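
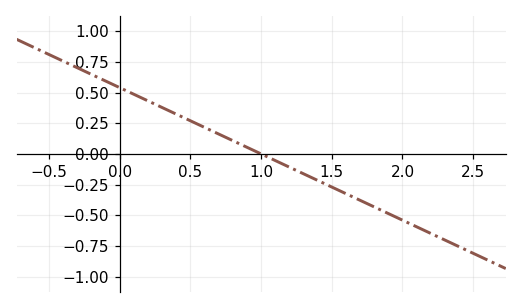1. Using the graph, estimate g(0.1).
0.5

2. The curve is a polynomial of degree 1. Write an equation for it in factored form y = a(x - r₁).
y = -0.54(x - 1)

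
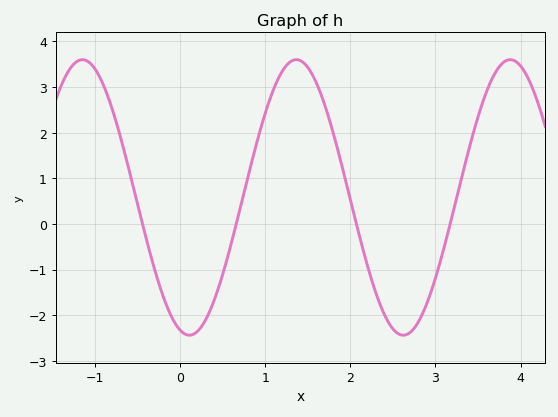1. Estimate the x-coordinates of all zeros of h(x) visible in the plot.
-0.443, 0.659, 2.07, 3.17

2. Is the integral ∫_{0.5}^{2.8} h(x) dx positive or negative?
positive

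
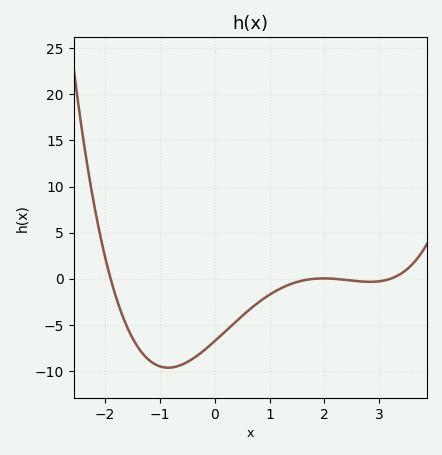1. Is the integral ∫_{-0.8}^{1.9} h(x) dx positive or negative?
negative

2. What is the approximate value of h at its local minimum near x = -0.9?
-9.5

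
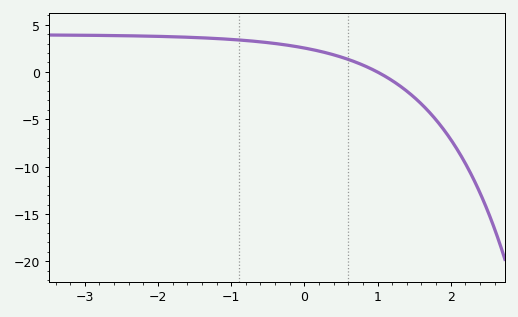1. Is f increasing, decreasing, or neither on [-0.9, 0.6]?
decreasing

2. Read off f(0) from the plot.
2.5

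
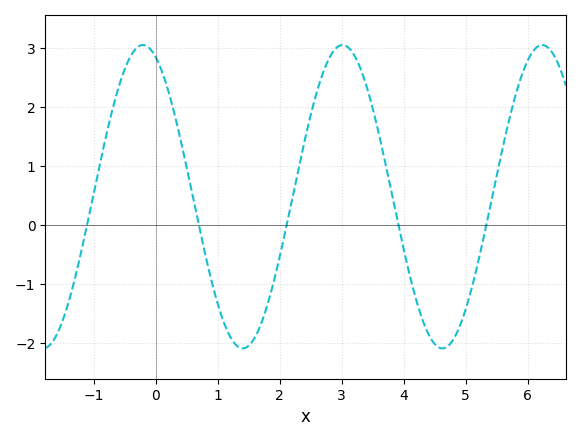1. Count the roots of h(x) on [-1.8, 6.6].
5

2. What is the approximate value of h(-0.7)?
1.96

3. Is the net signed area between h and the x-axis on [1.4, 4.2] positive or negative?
positive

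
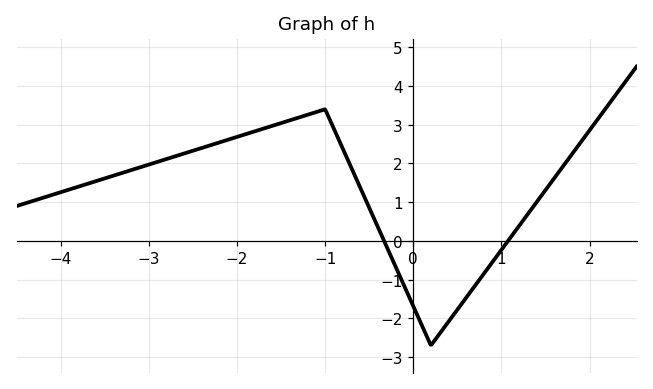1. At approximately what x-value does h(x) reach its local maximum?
-1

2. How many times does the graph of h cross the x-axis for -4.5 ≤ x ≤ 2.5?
2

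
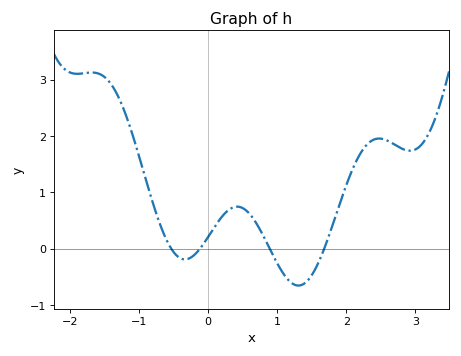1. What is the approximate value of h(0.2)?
0.57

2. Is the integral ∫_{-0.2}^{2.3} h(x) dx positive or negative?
positive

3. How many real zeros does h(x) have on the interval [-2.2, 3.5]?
4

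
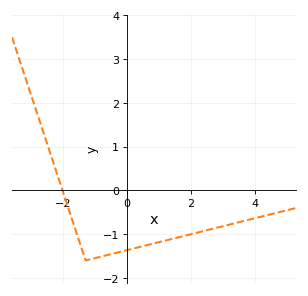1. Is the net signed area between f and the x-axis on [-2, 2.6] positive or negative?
negative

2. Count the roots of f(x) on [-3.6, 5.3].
1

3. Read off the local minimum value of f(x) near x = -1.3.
-1.6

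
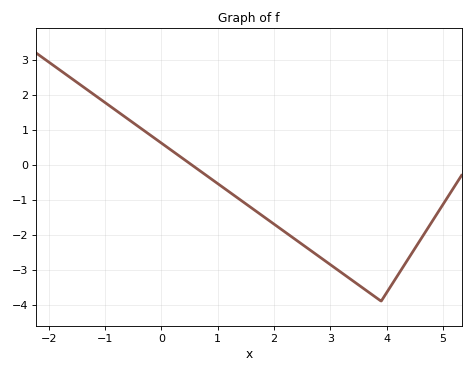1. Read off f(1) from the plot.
-0.5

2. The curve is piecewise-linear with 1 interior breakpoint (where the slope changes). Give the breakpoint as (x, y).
(3.9, -3.9)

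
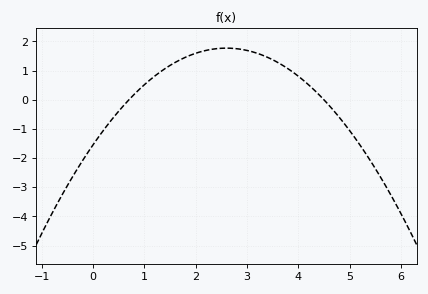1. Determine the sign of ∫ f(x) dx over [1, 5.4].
positive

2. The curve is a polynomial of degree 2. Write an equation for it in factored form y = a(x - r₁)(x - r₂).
y = -0.49(x - 0.7)(x - 4.5)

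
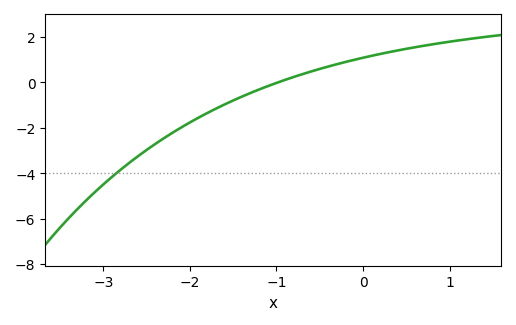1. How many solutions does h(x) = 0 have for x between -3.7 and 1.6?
1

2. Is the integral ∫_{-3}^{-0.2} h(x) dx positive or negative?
negative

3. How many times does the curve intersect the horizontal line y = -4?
1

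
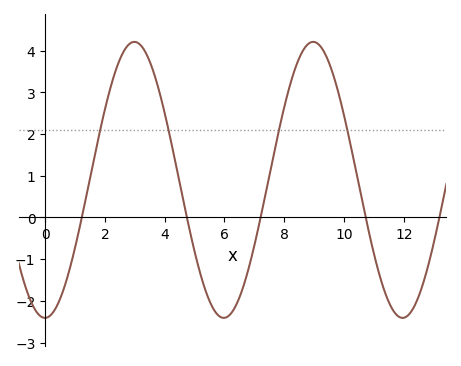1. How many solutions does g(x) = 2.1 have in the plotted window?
4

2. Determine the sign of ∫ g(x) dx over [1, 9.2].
positive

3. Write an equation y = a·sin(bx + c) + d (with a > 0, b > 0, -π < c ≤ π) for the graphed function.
y = 3.31sin(1.1x - 1.6) + 0.9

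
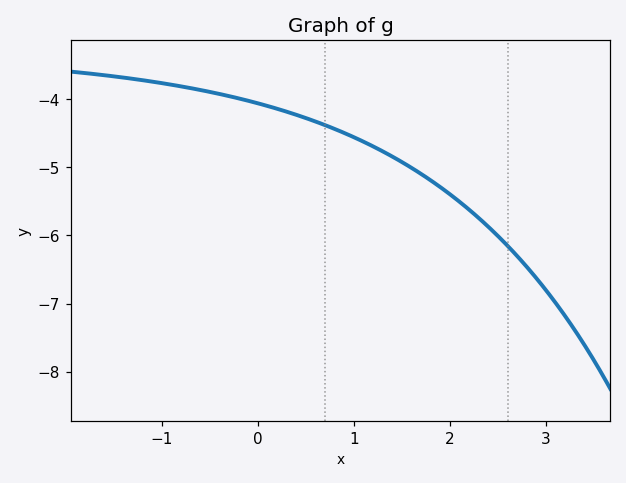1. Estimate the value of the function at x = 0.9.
-4.5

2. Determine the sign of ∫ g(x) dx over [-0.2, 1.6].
negative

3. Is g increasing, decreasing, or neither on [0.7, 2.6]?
decreasing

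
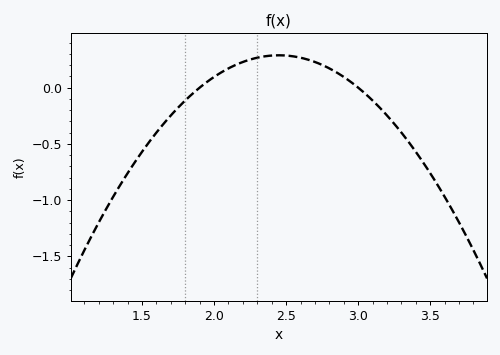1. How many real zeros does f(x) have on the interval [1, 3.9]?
2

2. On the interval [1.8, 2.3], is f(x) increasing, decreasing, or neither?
increasing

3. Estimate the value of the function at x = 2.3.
0.25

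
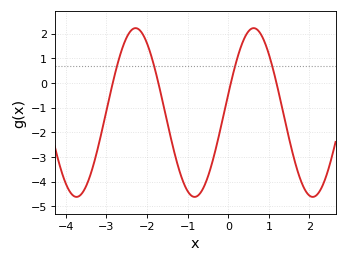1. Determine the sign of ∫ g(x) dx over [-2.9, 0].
negative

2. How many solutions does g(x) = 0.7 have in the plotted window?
4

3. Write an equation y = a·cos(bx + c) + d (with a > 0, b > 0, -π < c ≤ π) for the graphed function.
y = 3.42cos(2.2x - 1.4) - 1.2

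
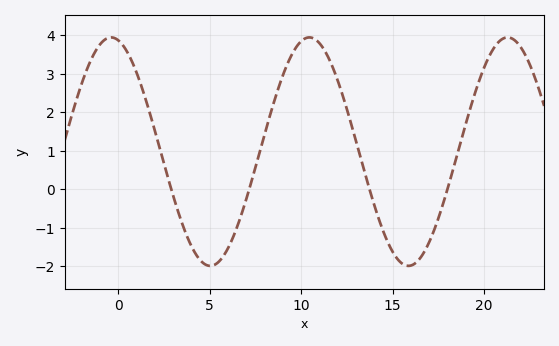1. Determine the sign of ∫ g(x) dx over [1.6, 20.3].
positive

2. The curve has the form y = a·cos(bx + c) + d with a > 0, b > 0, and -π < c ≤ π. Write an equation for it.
y = 2.97cos(0.58x + 0.222) + 0.98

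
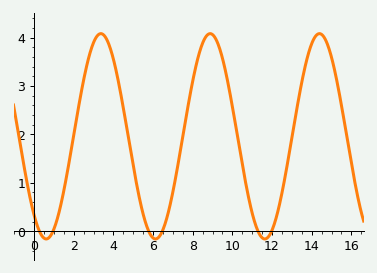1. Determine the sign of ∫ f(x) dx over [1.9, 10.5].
positive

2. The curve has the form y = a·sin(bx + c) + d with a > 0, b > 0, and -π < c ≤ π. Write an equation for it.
y = 2.12sin(1.1x - 2.3) + 1.96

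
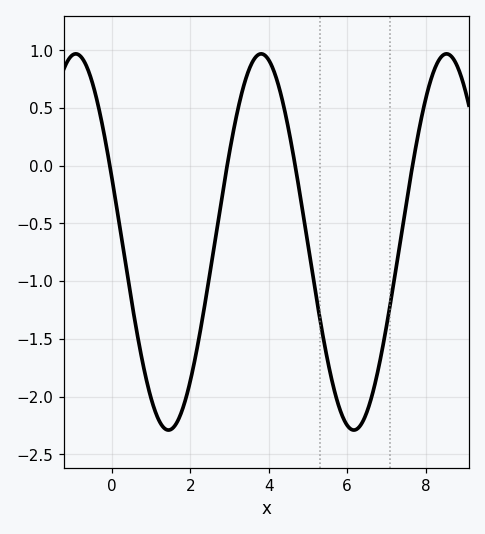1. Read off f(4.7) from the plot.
-0.05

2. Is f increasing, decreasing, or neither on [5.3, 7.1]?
neither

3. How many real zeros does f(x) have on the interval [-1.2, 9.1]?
4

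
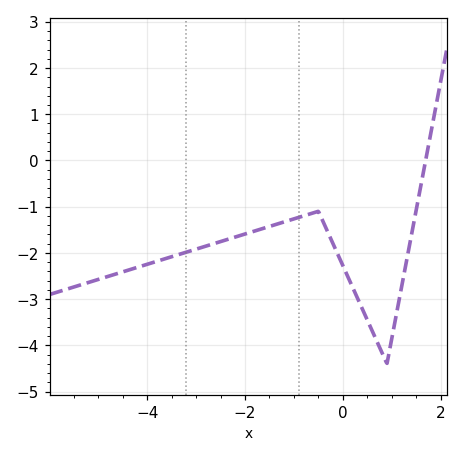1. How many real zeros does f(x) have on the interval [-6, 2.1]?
1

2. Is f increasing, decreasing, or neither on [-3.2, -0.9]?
increasing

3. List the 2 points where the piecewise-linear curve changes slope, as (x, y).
(-0.5, -1.1); (0.9, -4.4)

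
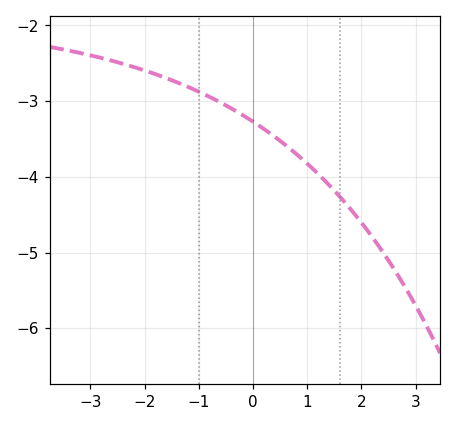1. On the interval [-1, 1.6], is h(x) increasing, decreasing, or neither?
decreasing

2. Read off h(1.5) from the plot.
-4.18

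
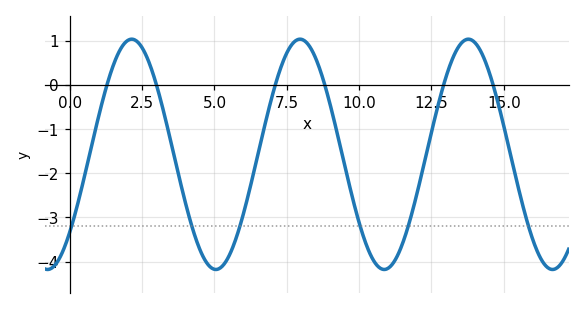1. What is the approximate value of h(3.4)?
-1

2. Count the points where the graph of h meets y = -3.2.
6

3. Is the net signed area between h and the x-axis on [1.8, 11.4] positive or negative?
negative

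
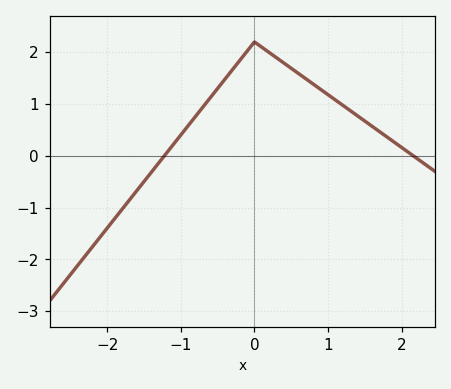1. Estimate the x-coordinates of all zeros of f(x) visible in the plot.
-1.2, 2.2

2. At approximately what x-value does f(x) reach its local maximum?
0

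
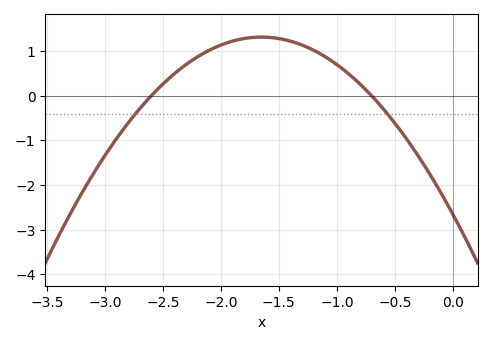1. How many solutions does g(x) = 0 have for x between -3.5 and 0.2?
2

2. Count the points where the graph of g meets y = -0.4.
2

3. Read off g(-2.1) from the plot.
1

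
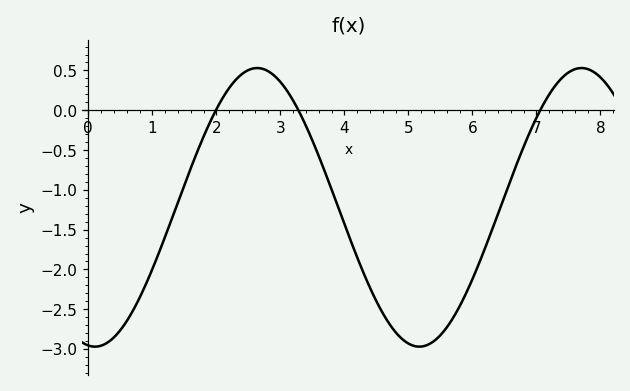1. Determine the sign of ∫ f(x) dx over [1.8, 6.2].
negative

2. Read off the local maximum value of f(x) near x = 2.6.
0.53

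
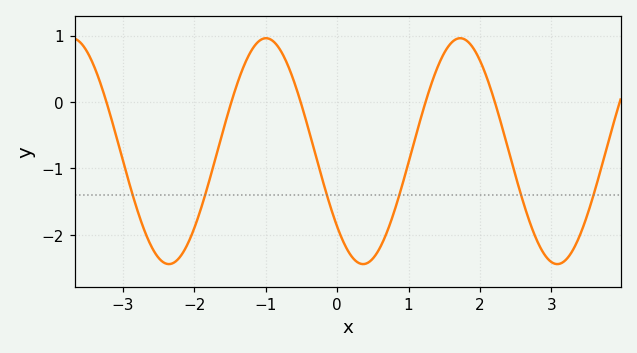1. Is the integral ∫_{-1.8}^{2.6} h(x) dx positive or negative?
negative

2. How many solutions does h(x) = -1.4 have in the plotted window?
6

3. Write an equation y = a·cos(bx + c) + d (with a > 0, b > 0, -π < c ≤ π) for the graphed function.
y = 1.7cos(2.31x + 2.3) - 0.74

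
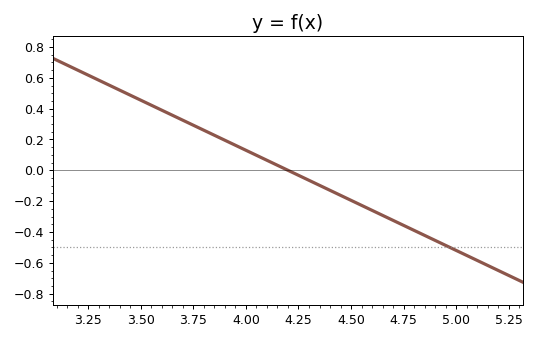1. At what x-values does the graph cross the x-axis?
4.2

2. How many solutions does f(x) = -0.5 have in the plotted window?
1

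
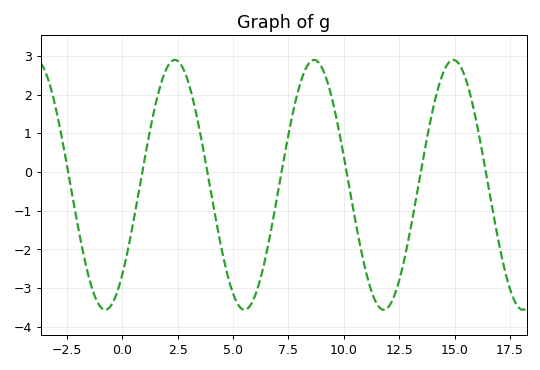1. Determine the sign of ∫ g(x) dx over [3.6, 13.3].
negative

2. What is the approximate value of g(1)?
0.3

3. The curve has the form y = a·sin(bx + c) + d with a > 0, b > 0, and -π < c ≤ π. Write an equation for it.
y = 3.23sin(1x - 0.8) - 0.33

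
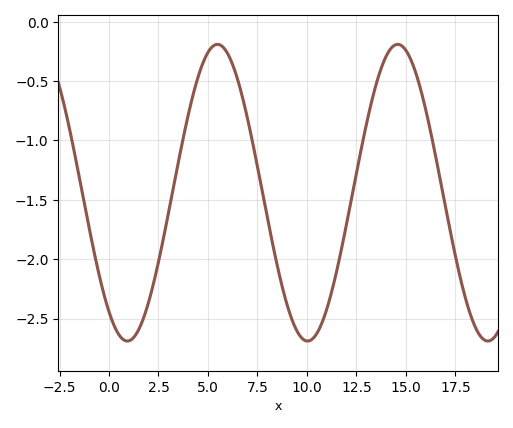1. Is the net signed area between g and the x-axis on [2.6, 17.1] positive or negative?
negative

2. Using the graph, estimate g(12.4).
-1.35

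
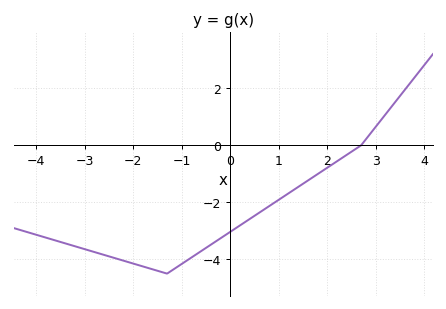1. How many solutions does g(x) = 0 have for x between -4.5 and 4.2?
1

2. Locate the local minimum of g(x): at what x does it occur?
-1.3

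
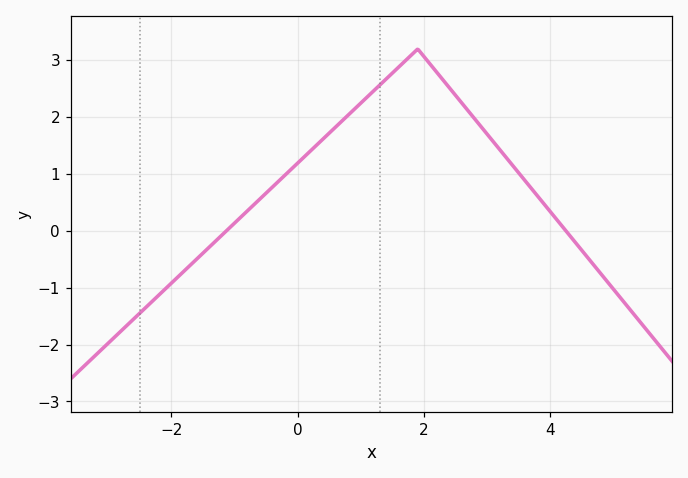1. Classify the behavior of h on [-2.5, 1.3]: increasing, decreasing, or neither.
increasing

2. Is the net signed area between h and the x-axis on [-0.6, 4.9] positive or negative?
positive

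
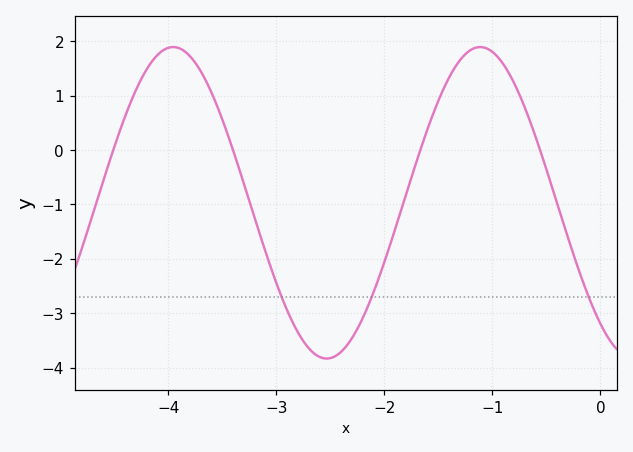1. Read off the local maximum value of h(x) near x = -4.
1.9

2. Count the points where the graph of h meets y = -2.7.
3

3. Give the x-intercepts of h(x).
-4.5, -3.4, -1.7, -0.6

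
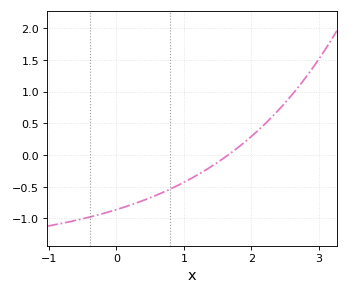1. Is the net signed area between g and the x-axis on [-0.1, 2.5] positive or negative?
negative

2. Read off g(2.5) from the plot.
0.822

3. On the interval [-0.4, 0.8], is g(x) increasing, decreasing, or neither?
increasing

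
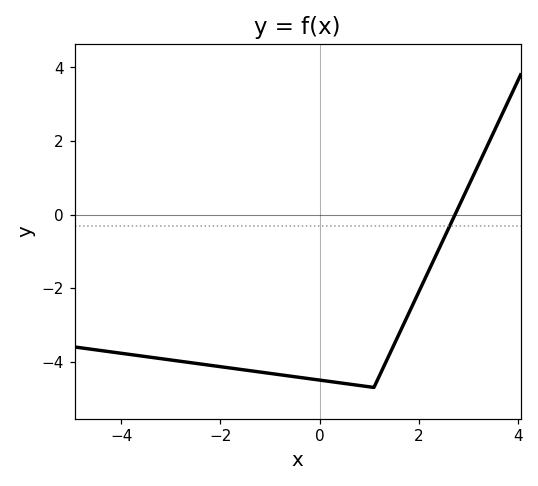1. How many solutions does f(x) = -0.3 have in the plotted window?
1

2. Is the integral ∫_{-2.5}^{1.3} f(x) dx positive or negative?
negative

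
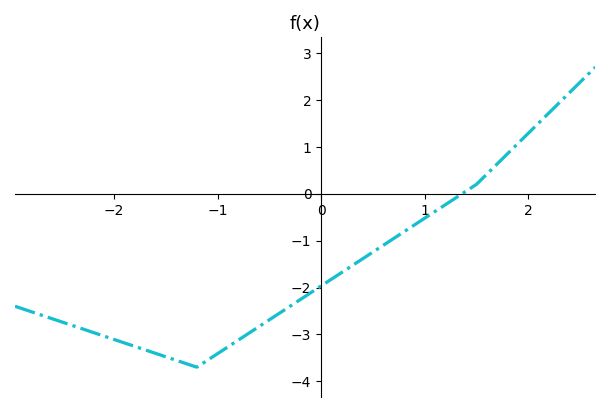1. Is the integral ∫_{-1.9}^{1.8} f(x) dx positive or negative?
negative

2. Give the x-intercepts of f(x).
1.4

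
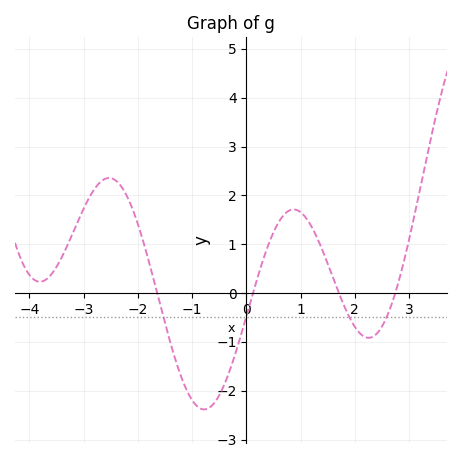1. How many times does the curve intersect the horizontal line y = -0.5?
4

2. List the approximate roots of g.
-1.64, 0.123, 1.71, 2.75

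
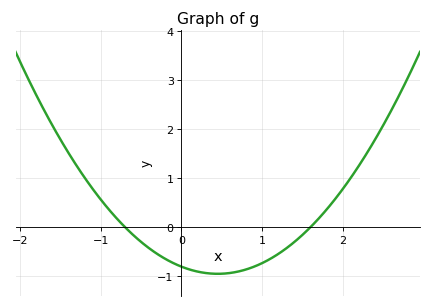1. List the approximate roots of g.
-0.7, 1.6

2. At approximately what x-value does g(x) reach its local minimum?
0.45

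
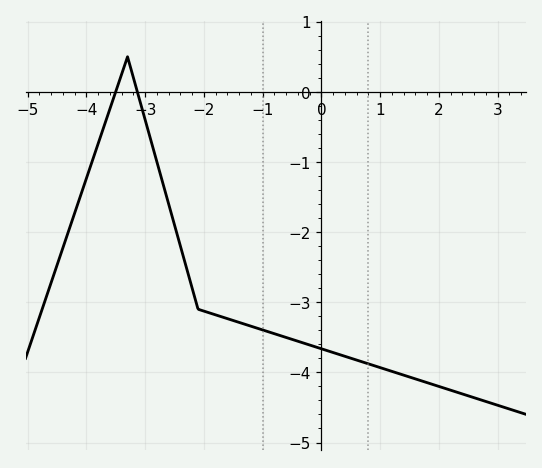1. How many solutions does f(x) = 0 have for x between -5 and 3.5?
2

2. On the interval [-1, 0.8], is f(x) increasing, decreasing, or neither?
decreasing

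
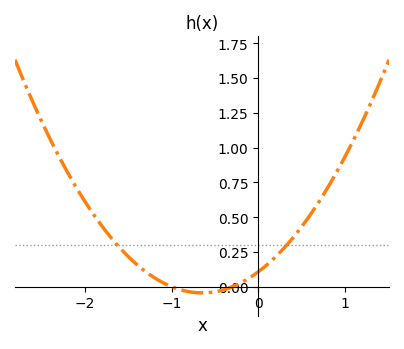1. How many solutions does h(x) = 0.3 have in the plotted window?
2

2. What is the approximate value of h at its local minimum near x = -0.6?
-0.04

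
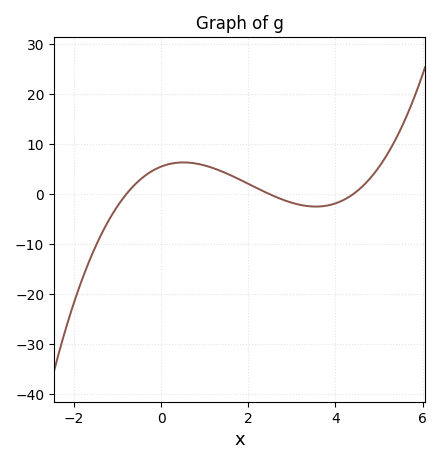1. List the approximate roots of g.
-0.8, 2.4, 4.4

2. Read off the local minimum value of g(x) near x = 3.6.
-2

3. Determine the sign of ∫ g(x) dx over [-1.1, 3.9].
positive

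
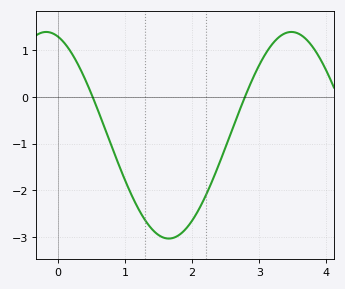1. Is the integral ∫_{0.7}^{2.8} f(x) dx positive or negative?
negative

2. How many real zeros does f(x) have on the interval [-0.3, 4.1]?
2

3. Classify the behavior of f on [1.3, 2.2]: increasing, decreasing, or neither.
neither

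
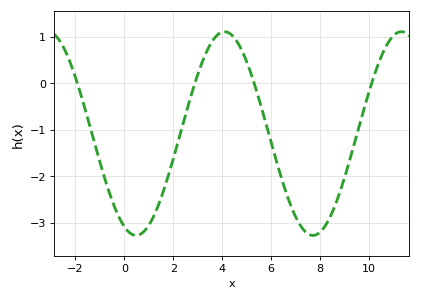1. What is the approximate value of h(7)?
-2.9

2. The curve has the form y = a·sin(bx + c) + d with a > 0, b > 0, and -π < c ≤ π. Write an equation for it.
y = 2.19sin(0.87x - 2) - 1.08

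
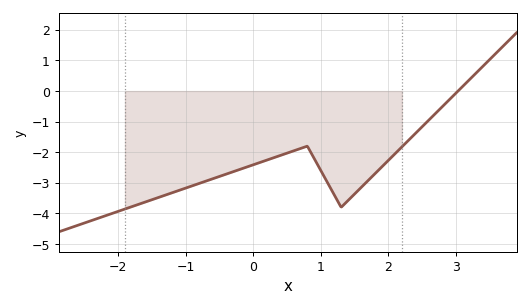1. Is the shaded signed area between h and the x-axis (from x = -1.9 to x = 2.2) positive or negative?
negative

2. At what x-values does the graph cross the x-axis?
3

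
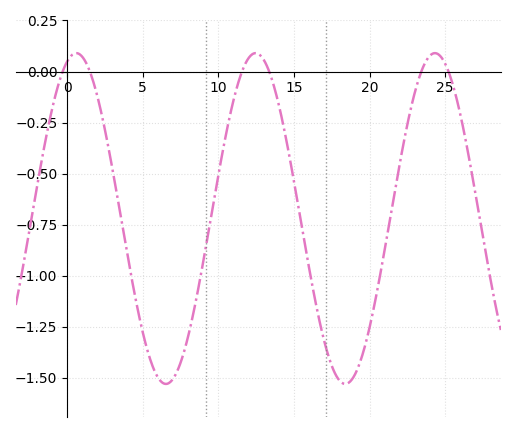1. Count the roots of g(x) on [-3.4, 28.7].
6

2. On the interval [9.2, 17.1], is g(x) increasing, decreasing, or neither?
neither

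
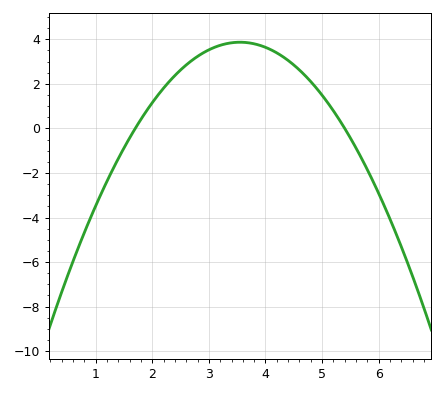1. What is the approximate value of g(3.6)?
3.8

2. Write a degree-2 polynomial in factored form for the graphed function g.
y = -1.13(x - 1.7)(x - 5.4)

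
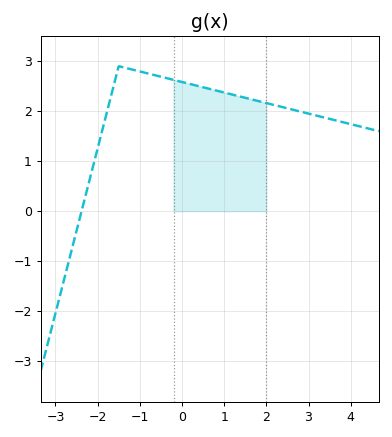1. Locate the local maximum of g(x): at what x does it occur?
-1.5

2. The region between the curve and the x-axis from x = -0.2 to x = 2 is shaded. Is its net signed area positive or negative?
positive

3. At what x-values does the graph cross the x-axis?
-2.38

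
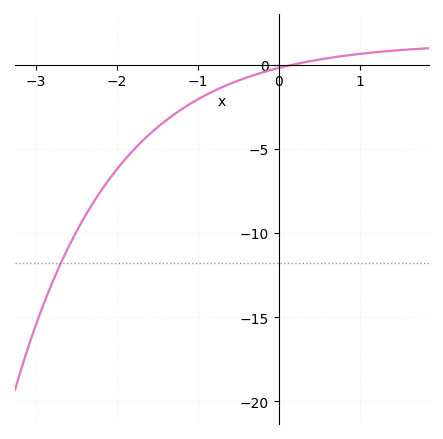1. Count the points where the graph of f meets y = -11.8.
1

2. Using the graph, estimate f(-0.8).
-1.56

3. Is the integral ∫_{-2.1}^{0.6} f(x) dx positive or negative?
negative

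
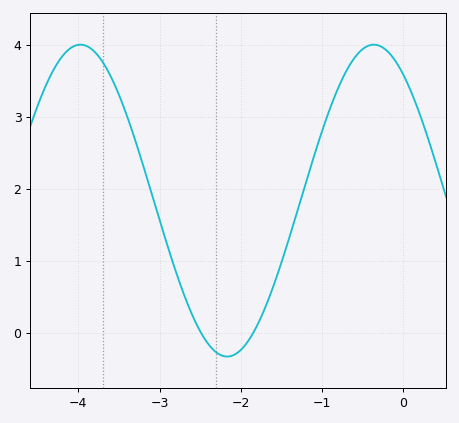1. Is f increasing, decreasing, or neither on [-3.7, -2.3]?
decreasing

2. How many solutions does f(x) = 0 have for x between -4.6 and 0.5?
2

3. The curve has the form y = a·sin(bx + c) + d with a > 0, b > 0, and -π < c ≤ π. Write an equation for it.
y = 2.17sin(1.74x + 2.2) + 1.84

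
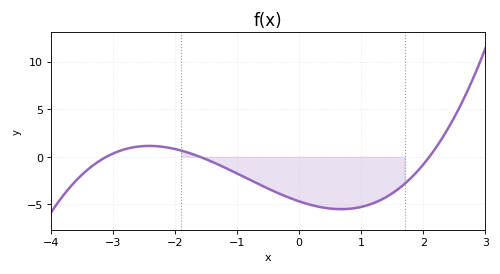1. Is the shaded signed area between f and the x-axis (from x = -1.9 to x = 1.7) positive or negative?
negative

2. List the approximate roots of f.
-3.1, -1.6, 2.1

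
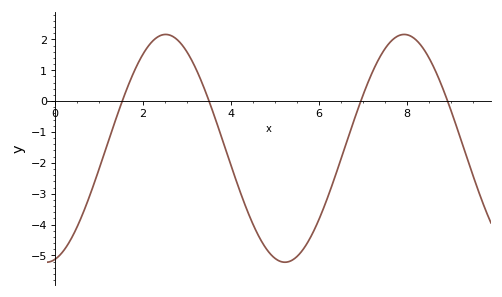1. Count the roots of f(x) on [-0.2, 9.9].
4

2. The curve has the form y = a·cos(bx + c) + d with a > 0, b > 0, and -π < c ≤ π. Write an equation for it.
y = 3.69cos(1.2x - 2.9) - 1.53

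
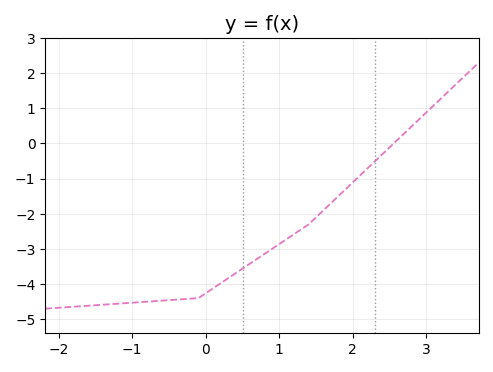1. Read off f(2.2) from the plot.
-0.7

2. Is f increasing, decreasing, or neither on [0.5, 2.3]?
increasing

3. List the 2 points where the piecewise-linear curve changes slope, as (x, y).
(-0.1, -4.4); (1.4, -2.3)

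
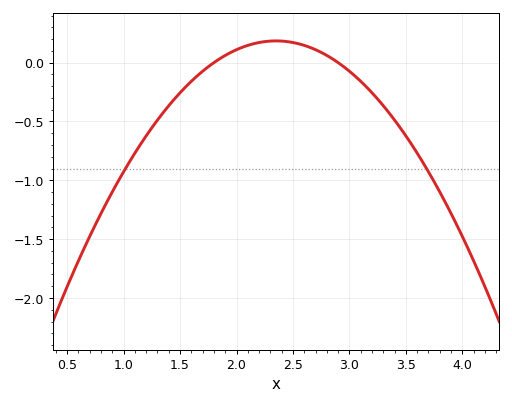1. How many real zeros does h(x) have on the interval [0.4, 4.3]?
2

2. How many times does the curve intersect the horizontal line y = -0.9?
2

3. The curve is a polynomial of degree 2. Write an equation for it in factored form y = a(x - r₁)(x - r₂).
y = -0.61(x - 1.8)(x - 2.9)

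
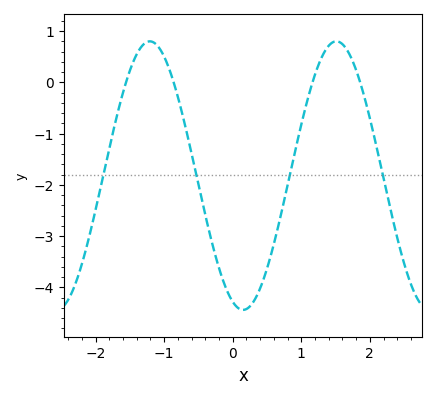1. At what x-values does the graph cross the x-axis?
-1.6, -0.9, 1.2, 1.9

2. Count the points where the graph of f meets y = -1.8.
4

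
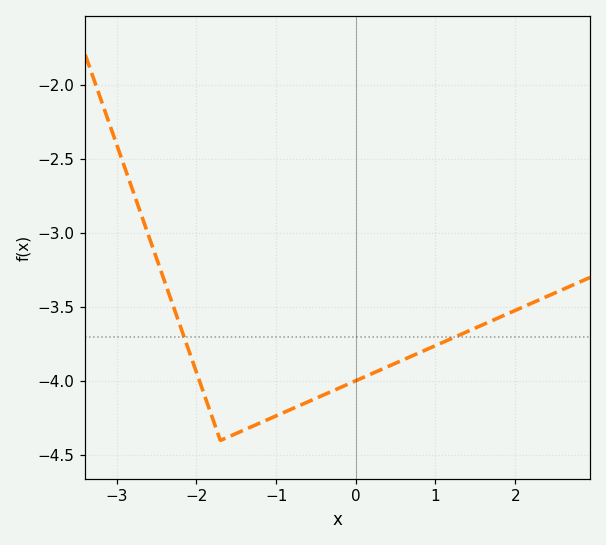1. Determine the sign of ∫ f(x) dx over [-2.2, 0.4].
negative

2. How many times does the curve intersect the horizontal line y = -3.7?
2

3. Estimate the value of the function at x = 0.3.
-3.95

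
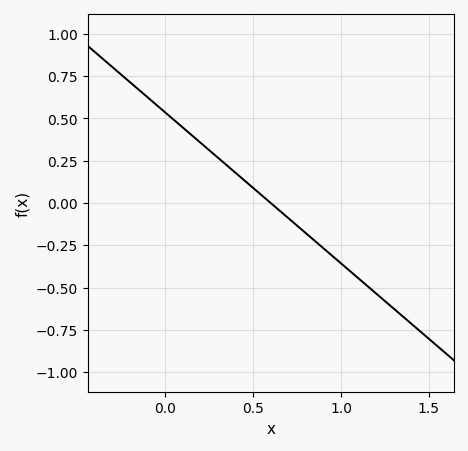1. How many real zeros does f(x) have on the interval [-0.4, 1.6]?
1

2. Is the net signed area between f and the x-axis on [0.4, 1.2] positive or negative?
negative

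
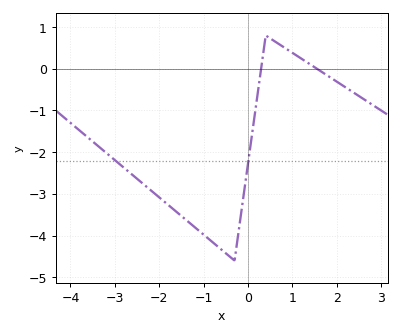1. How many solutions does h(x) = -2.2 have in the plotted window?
2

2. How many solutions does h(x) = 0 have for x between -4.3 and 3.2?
2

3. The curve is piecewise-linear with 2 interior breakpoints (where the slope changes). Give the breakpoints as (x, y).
(-0.3, -4.6); (0.4, 0.8)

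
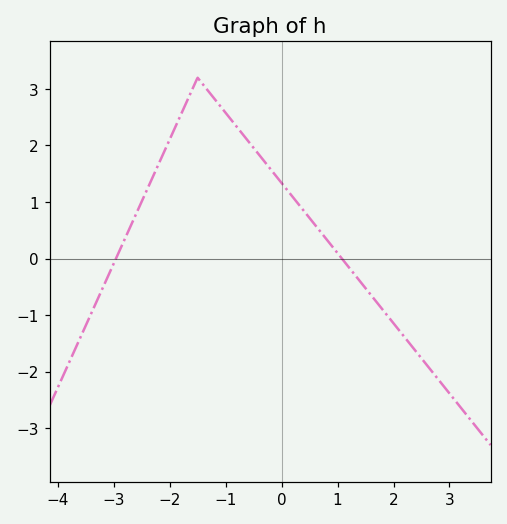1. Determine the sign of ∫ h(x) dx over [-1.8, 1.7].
positive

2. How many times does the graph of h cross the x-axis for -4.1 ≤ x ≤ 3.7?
2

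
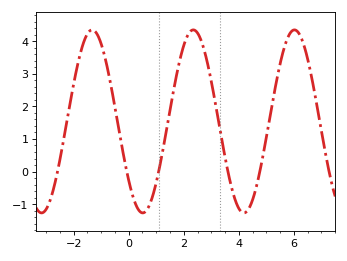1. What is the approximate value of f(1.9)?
3.57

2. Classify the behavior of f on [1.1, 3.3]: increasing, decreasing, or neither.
neither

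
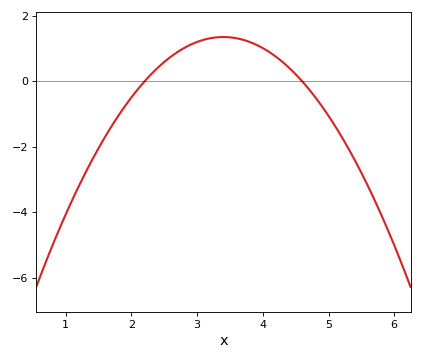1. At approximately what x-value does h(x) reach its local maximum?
3.4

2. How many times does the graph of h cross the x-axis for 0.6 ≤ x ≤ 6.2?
2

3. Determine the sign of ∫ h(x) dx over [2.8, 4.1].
positive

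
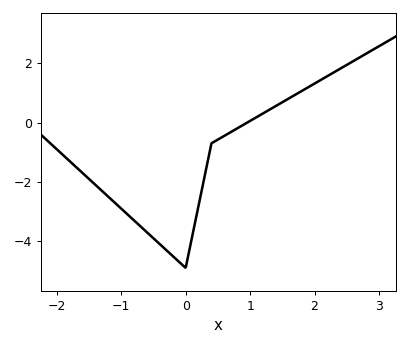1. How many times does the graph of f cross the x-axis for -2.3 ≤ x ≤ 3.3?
1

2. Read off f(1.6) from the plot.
0.81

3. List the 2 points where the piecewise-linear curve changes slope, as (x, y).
(0, -4.9); (0.4, -0.7)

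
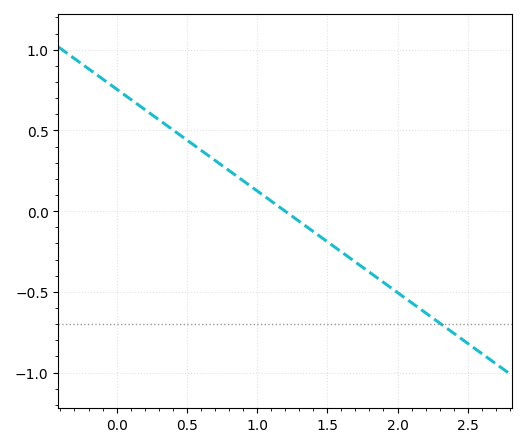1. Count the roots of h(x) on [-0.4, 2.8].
1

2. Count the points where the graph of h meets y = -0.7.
1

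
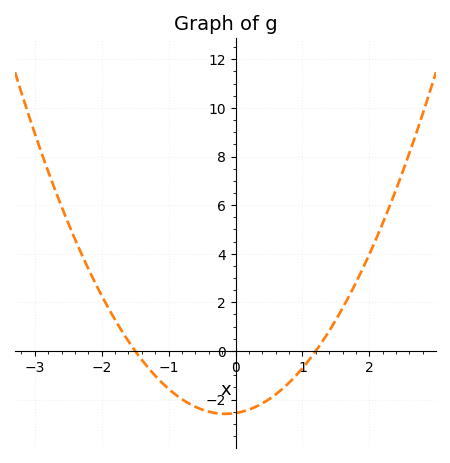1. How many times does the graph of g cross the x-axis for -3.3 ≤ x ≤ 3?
2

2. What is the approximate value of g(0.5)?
-2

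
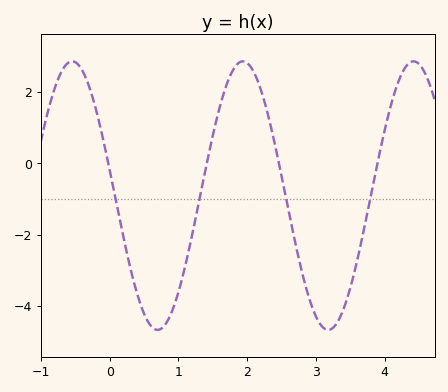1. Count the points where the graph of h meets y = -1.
4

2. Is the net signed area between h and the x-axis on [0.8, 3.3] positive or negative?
negative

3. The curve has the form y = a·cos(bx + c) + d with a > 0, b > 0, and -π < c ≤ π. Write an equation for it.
y = 3.76cos(2.53x + 1.38) - 0.91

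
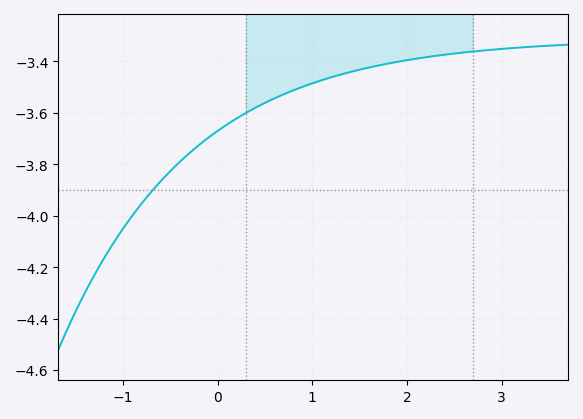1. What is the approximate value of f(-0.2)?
-3.73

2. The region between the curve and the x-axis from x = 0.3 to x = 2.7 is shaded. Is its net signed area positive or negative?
negative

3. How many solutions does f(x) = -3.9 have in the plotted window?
1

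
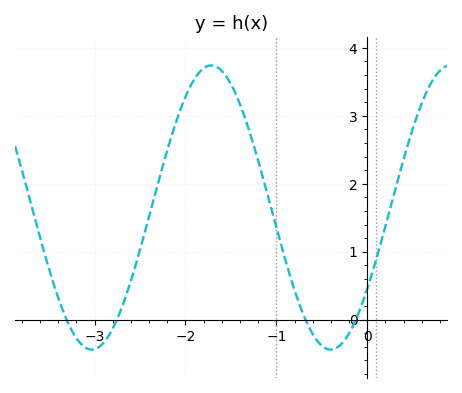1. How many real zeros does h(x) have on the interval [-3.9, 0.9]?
4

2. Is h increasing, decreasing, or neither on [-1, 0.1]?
neither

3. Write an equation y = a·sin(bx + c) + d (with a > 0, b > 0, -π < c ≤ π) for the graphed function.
y = 2.09sin(2.39x - 0.61) + 1.65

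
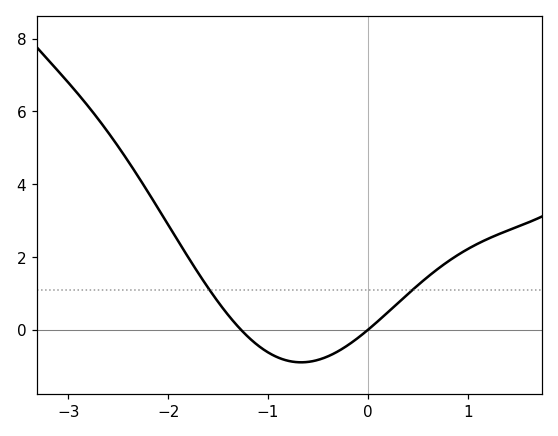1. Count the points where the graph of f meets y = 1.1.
2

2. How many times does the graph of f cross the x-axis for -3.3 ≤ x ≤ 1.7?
2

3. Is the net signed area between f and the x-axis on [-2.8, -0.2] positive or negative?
positive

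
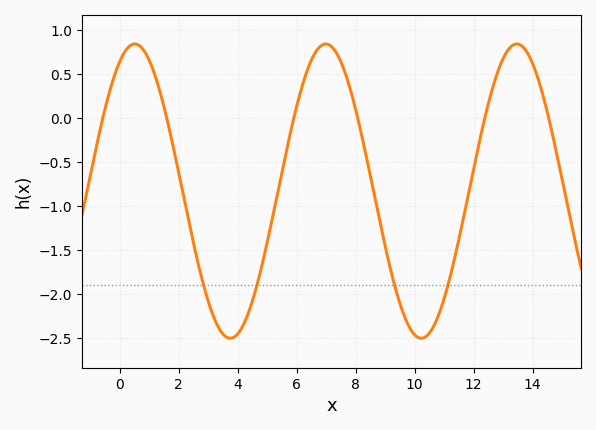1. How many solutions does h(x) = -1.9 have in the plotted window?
4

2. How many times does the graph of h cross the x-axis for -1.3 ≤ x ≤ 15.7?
6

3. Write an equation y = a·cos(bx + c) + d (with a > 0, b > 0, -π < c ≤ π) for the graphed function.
y = 1.67cos(0.97x - 0.49) - 0.83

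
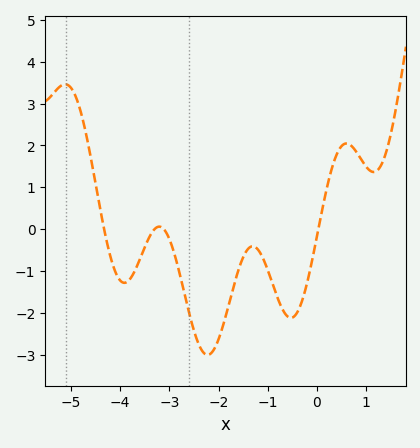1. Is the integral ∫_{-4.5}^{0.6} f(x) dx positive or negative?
negative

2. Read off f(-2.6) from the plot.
-1.99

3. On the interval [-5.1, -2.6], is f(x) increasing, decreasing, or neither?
neither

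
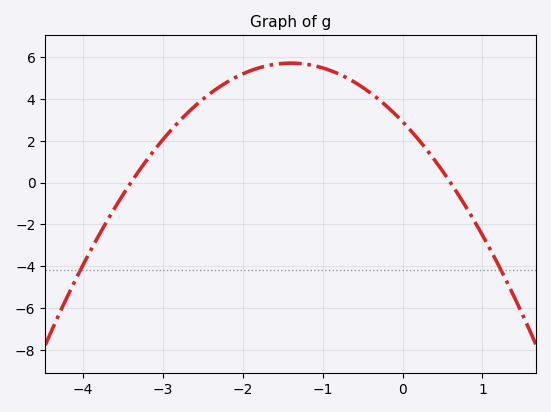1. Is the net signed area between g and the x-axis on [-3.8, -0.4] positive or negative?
positive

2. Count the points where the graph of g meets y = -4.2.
2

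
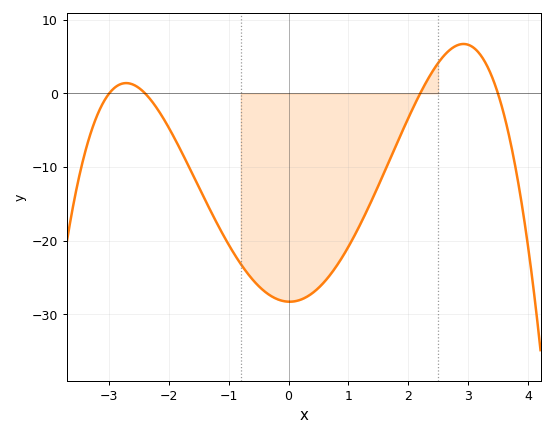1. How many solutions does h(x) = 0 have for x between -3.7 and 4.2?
4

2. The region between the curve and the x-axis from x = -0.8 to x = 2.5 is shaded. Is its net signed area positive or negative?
negative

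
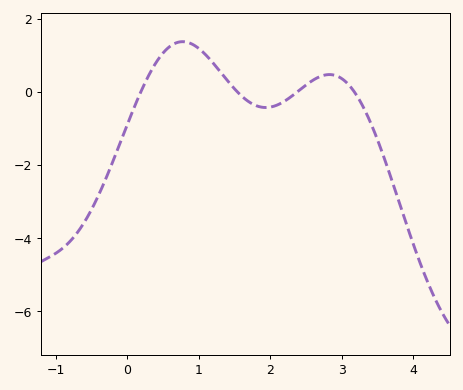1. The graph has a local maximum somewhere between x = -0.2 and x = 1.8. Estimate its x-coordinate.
0.777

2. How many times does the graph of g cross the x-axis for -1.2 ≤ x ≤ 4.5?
4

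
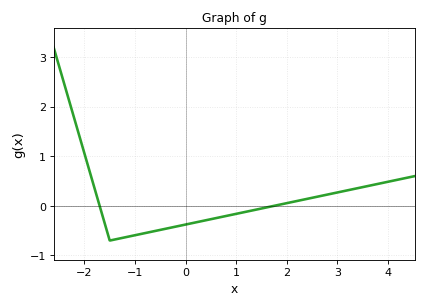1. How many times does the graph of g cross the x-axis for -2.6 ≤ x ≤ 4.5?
2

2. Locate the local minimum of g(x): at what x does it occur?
-1.5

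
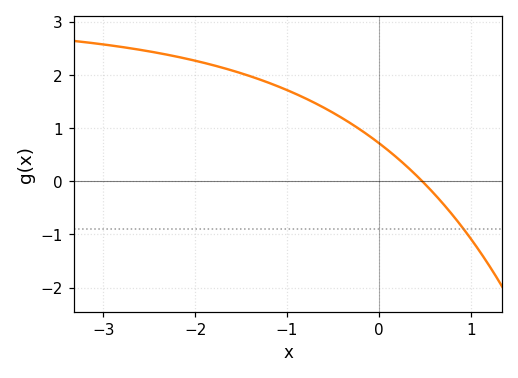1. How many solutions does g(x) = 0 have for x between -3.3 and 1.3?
1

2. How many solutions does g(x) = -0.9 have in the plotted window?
1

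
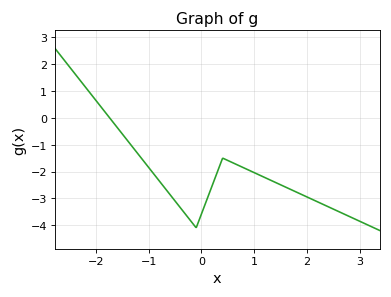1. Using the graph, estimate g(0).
-3.6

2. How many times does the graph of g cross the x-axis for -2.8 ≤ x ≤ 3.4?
1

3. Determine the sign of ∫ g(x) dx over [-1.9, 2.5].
negative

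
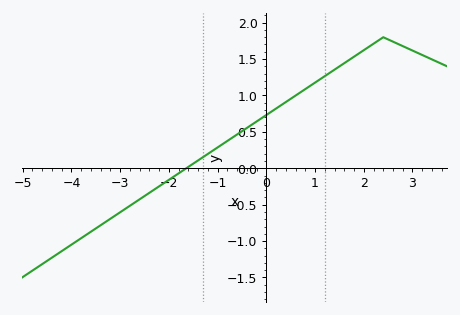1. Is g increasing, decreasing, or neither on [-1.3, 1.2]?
increasing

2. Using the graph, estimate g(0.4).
0.91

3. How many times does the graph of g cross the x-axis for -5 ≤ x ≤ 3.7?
1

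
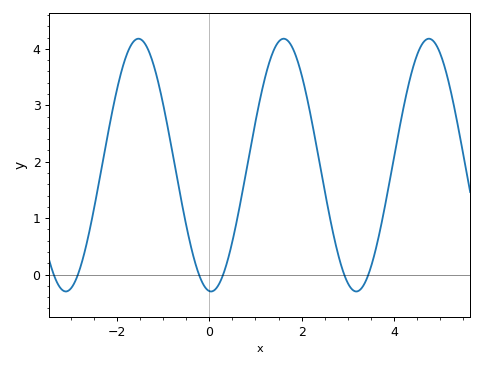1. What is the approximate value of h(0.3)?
0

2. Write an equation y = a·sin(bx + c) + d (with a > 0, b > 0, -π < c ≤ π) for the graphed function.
y = 2.24sin(2x - 1.7) + 1.94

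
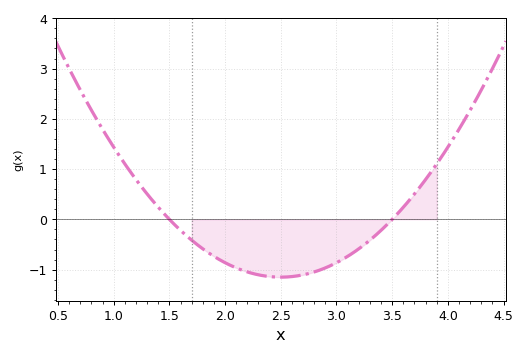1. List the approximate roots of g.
1.5, 3.5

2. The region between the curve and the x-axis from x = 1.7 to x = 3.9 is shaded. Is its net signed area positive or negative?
negative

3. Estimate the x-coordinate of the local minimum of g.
2.5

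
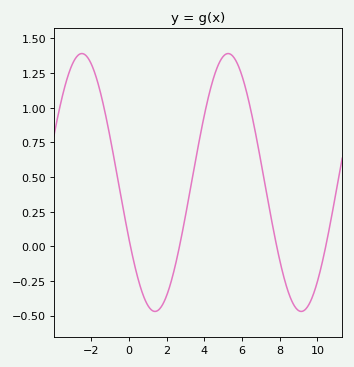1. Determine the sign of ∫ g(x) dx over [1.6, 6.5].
positive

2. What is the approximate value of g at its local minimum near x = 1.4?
-0.47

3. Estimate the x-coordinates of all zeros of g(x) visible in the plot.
0.083, 2.68, 7.84, 10.4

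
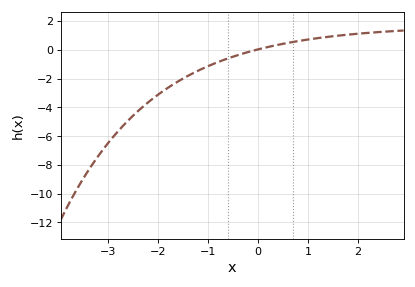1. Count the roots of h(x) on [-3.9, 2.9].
1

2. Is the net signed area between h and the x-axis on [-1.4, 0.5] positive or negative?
negative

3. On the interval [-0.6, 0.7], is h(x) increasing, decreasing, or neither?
increasing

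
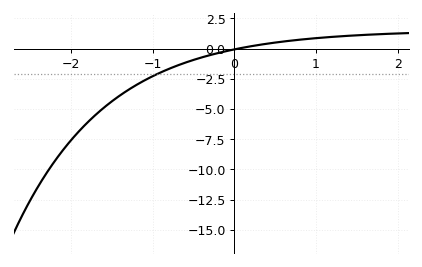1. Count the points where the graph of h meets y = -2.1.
1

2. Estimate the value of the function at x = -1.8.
-6.2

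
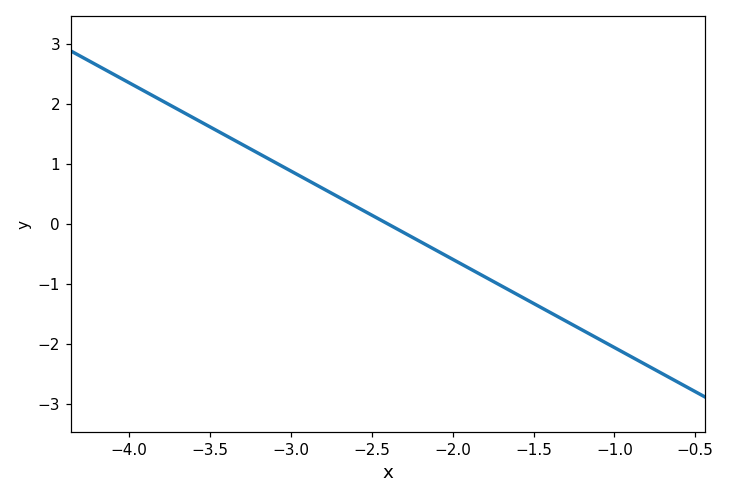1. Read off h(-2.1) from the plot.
-0.441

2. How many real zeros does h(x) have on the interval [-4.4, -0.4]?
1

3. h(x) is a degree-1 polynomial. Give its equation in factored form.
y = -1.47(x + 2.4)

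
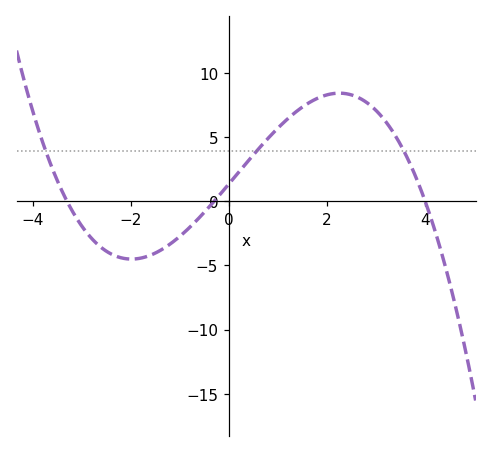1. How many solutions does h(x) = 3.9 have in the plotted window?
3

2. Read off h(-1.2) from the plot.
-3.34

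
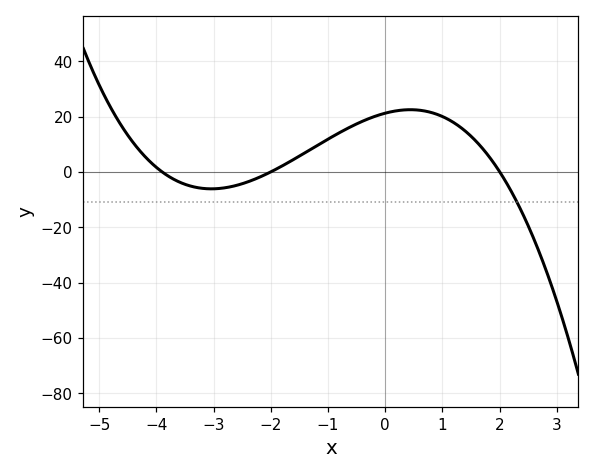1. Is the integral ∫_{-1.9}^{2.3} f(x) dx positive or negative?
positive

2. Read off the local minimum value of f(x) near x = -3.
-6.13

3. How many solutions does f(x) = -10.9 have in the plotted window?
1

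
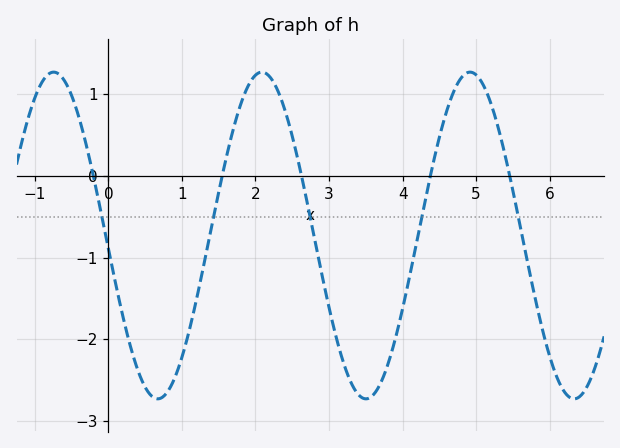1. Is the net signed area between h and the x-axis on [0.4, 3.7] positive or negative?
negative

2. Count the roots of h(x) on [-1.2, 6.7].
5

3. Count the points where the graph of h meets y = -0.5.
5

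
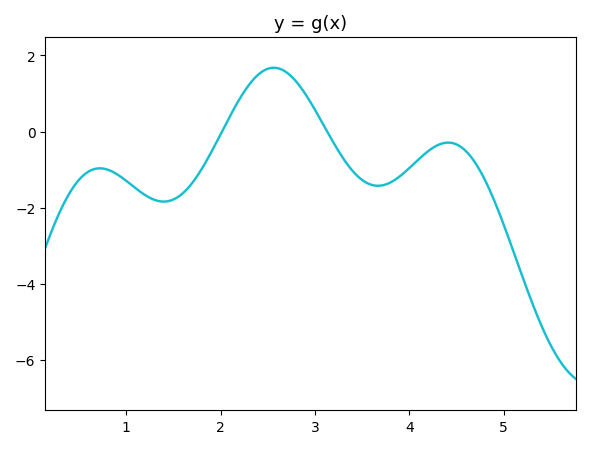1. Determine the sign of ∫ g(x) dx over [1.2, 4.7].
negative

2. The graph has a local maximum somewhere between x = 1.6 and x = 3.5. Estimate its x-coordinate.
2.56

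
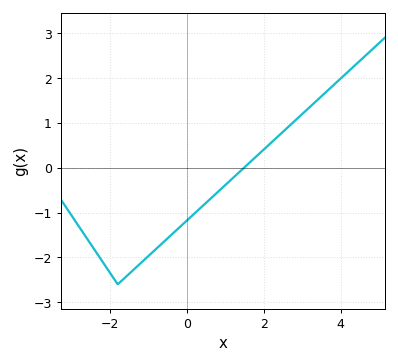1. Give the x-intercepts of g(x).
1.48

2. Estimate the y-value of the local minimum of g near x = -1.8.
-2.6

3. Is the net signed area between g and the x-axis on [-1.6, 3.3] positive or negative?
negative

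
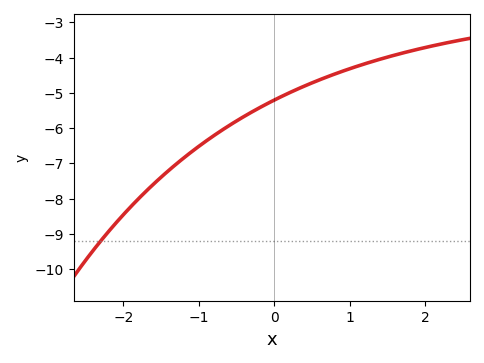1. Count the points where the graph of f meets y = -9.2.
1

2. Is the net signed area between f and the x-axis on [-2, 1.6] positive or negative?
negative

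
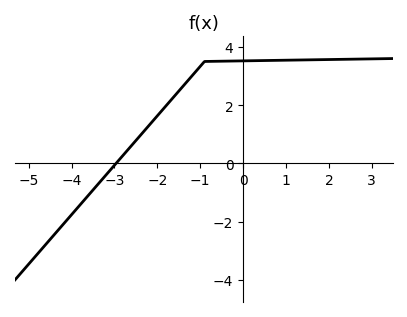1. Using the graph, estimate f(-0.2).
3.52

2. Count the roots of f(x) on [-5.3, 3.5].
1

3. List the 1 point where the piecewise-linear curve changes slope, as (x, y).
(-0.9, 3.5)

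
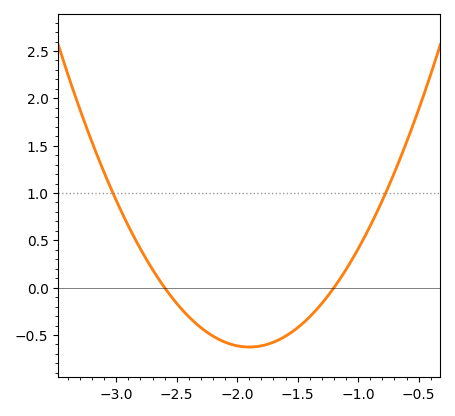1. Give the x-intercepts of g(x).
-2.6, -1.2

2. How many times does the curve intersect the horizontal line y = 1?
2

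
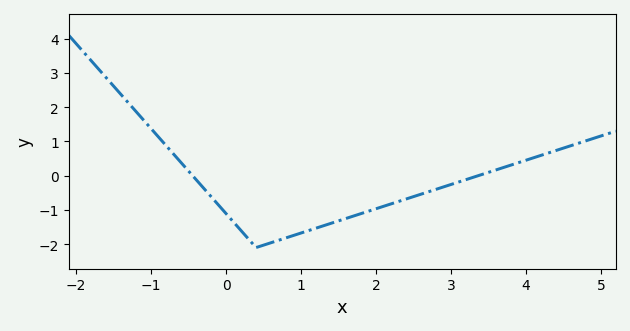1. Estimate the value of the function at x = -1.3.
2.1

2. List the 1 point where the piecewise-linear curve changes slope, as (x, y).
(0.4, -2.1)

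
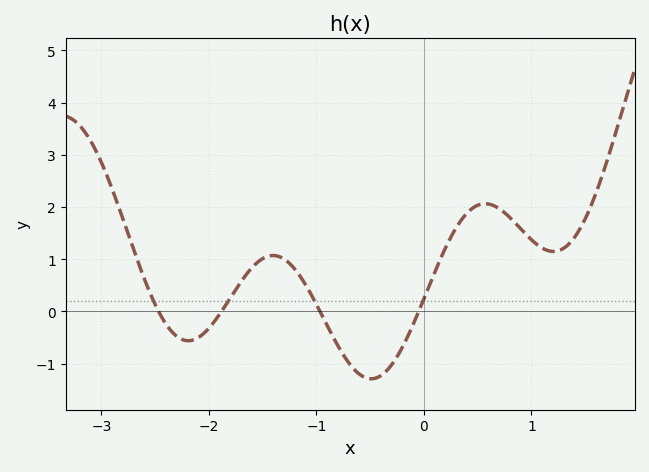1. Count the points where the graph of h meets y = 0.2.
4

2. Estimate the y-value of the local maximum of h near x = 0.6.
2.1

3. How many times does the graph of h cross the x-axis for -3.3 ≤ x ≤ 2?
4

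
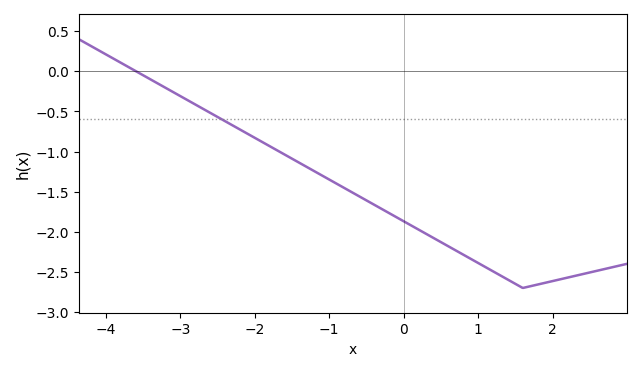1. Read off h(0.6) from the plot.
-2.18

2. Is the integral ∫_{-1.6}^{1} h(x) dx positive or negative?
negative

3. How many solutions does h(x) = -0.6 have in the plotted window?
1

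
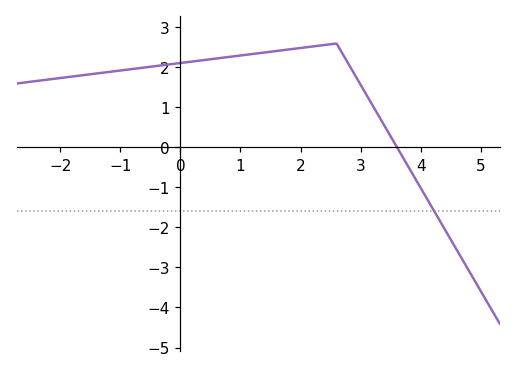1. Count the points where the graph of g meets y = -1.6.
1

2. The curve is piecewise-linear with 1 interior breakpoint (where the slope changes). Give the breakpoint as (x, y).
(2.6, 2.6)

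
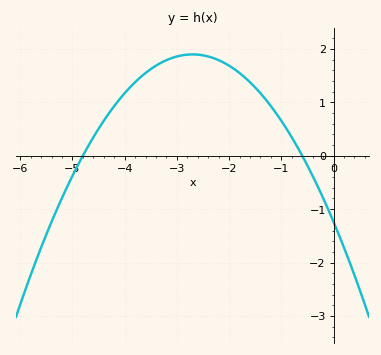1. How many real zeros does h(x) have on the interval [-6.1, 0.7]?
2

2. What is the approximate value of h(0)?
-1.2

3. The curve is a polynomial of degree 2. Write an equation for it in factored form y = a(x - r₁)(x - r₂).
y = -0.43(x + 4.8)(x + 0.6)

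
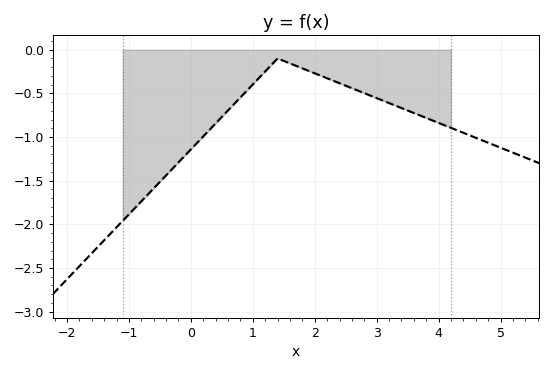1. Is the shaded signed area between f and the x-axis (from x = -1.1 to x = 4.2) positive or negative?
negative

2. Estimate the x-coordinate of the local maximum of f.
1.4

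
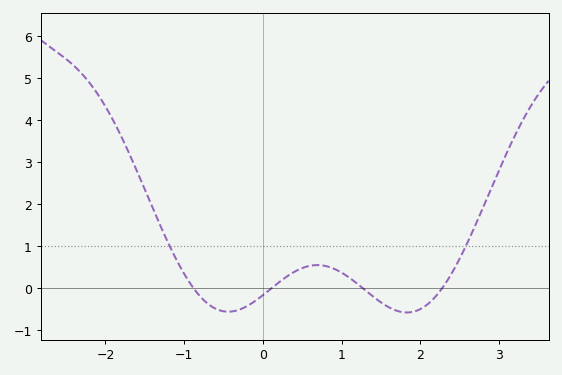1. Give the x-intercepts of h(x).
-0.9, 0.1, 1.3, 2.3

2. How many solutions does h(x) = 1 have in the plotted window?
2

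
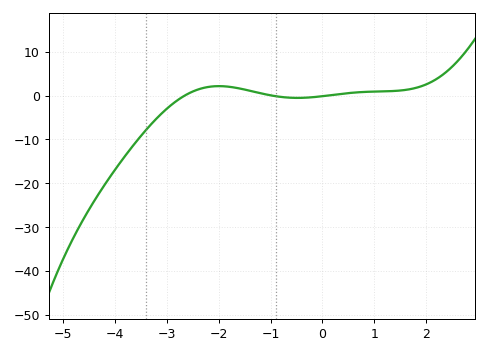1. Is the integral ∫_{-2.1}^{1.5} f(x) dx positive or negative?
positive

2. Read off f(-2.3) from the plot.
1.73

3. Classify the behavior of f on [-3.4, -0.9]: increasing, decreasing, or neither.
neither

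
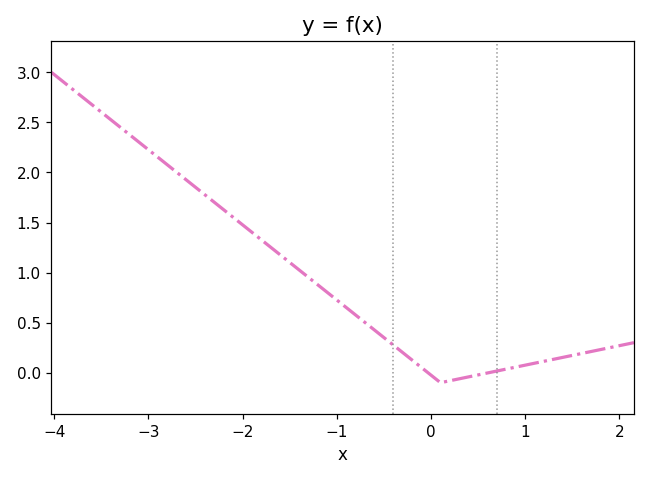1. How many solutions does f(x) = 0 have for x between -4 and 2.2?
2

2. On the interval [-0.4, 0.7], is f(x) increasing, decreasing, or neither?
neither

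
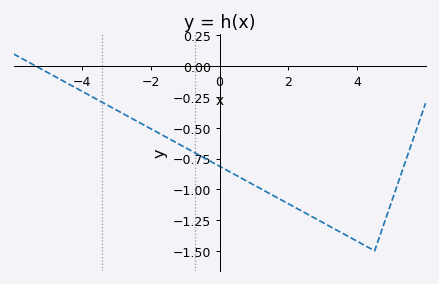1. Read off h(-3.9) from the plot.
-0.22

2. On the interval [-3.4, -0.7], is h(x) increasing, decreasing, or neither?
decreasing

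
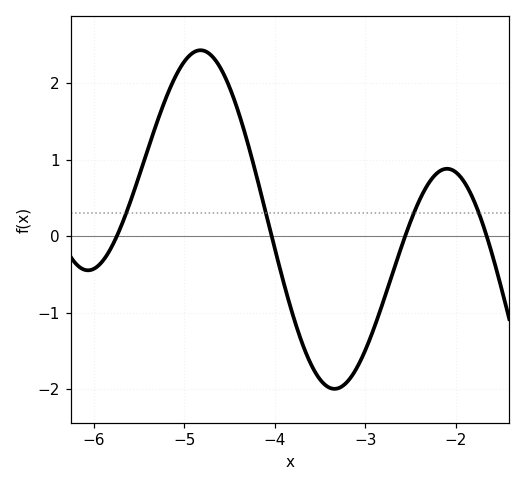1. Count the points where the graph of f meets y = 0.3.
4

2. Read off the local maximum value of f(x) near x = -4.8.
2.43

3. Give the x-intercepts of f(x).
-5.74, -4.03, -2.56, -1.66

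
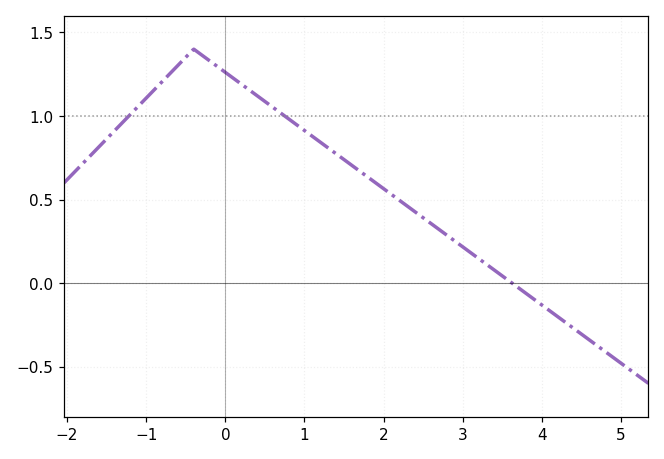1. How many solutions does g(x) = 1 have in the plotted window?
2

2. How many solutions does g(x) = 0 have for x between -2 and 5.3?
1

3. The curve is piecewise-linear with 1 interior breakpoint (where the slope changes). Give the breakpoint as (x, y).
(-0.4, 1.4)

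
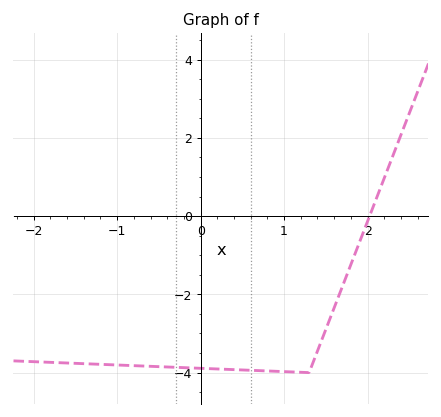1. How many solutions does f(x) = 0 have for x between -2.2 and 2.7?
1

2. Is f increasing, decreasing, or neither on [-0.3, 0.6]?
decreasing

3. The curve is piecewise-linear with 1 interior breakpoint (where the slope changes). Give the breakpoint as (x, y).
(1.3, -4)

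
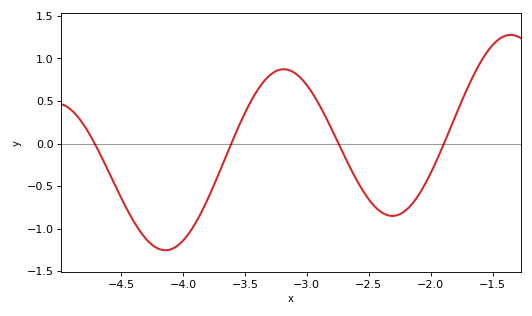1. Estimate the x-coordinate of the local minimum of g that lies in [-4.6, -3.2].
-4.15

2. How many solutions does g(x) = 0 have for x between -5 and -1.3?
4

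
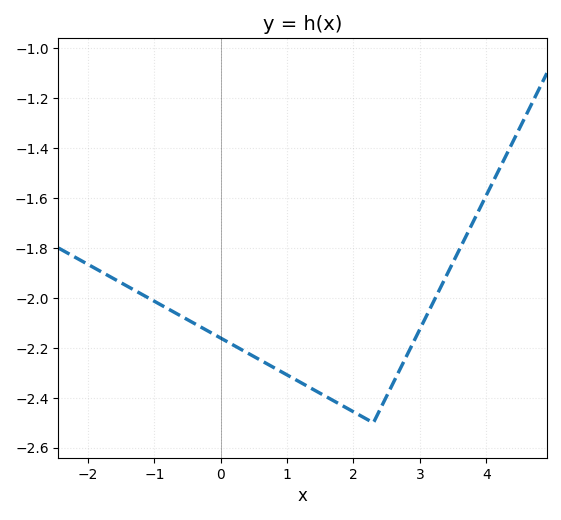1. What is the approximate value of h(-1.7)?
-1.9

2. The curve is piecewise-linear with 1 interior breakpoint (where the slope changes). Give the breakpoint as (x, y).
(2.3, -2.5)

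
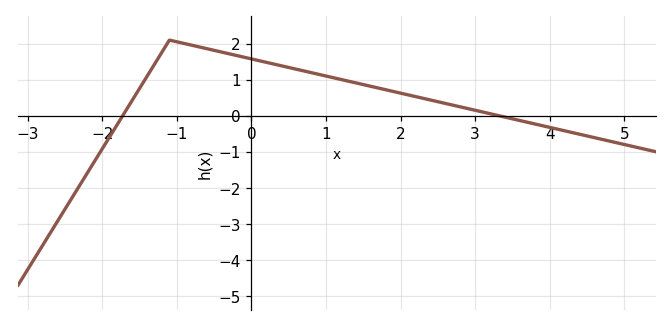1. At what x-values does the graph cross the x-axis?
-1.73, 3.32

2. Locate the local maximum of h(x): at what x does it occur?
-1.1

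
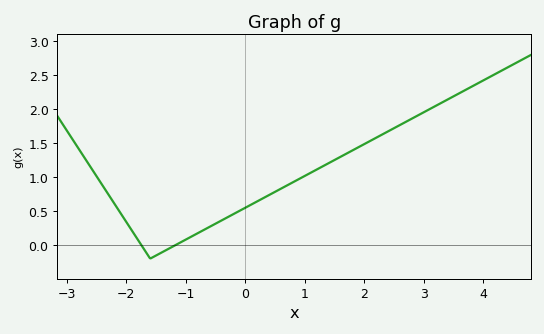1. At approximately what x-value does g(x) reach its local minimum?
-1.6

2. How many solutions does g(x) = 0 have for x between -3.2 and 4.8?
2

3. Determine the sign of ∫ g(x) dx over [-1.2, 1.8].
positive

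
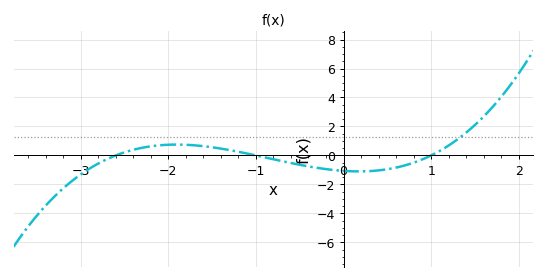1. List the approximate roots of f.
-2.6, -1, 1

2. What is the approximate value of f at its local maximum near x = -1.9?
0.8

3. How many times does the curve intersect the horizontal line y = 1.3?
1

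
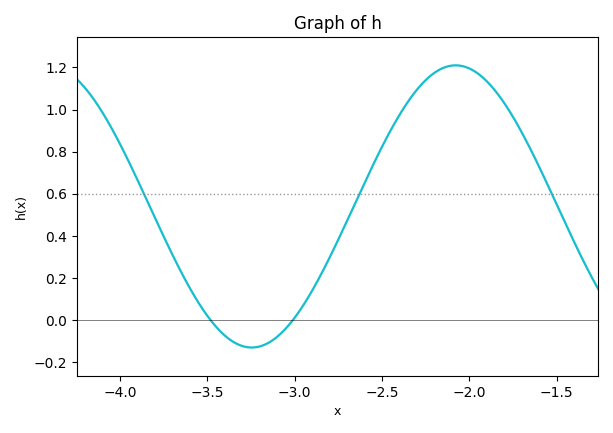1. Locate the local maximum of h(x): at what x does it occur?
-2.1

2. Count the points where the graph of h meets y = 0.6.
3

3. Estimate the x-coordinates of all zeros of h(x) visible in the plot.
-3.5, -3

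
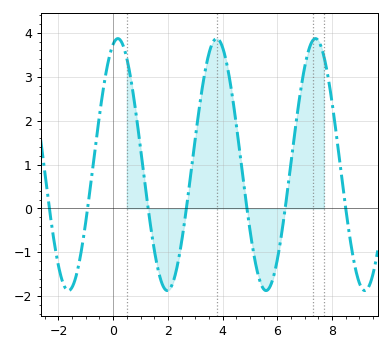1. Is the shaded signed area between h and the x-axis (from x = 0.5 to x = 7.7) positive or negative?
positive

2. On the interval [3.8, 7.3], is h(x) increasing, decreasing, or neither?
neither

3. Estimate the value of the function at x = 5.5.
-1.8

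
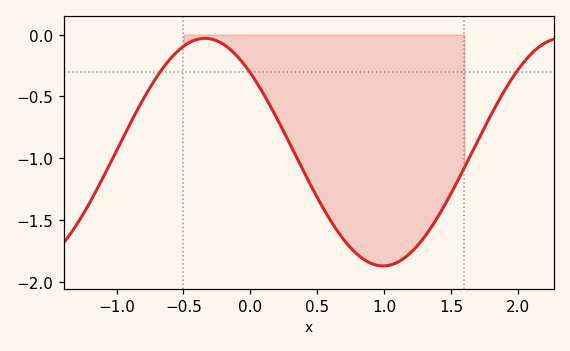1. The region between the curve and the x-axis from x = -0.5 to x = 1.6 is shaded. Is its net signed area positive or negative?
negative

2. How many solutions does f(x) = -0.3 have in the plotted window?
3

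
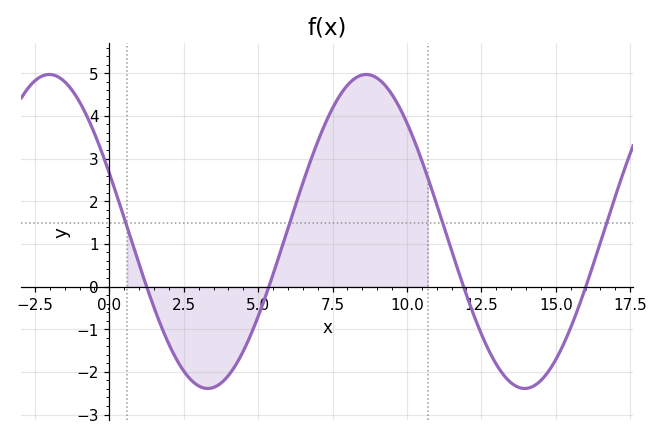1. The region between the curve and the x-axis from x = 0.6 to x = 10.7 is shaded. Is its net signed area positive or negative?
positive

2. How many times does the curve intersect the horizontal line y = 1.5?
4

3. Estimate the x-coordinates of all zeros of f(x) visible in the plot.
1.25, 5.36, 11.9, 16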